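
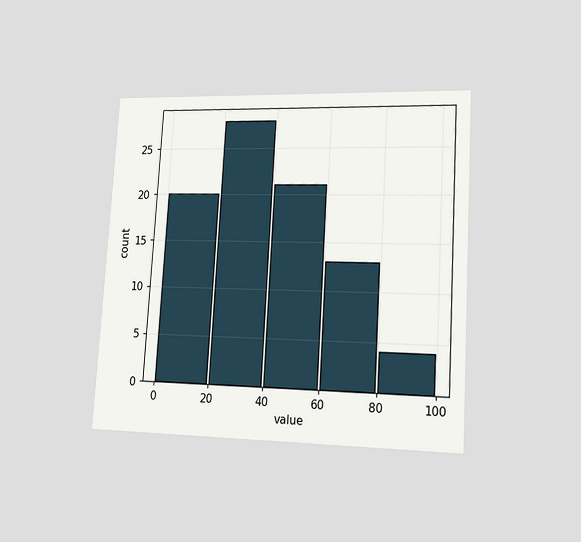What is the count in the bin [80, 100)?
4

The chart is tilted about 3° clockwise and viewed at a slight angle. The [80, 100) bin has height 4.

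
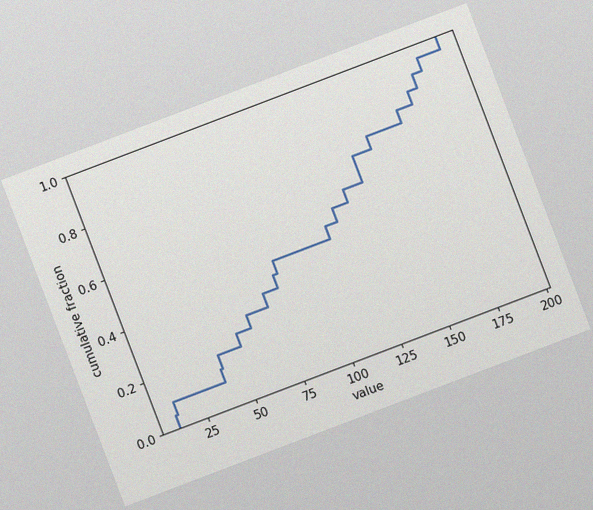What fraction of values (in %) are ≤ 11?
The chart is tilted about 21° counter-clockwise, with some photo noise. At x=11 the ECDF step is at 5%.

5%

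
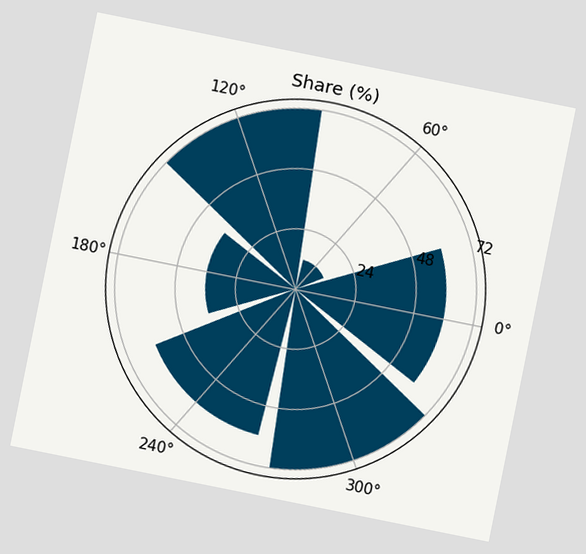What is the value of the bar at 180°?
The chart is tilted about 11° clockwise. The bar at 180° reaches 36% on the radial axis.

36%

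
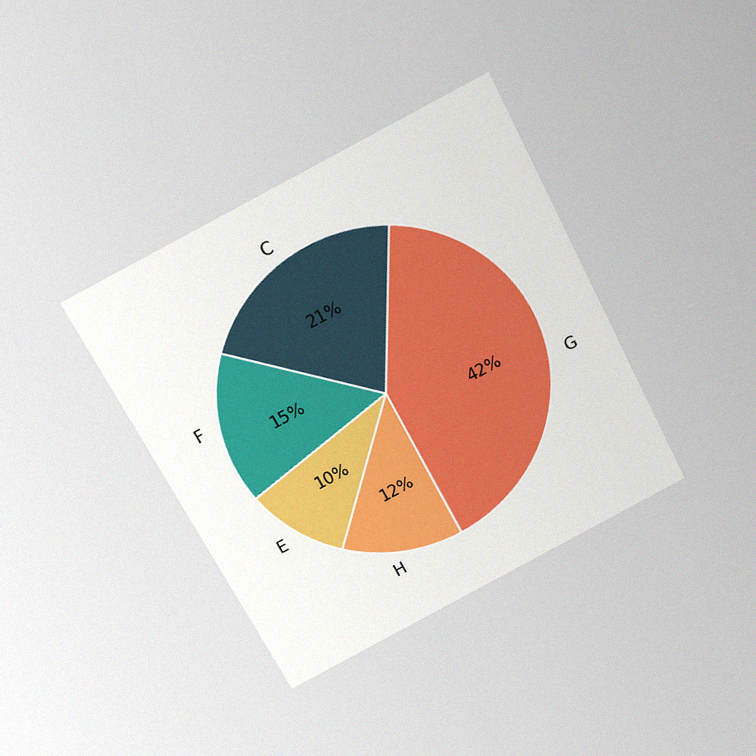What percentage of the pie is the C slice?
The chart is tilted about 28° counter-clockwise and viewed slightly from above, with some photo noise. The C slice takes up 21% of the pie.

21%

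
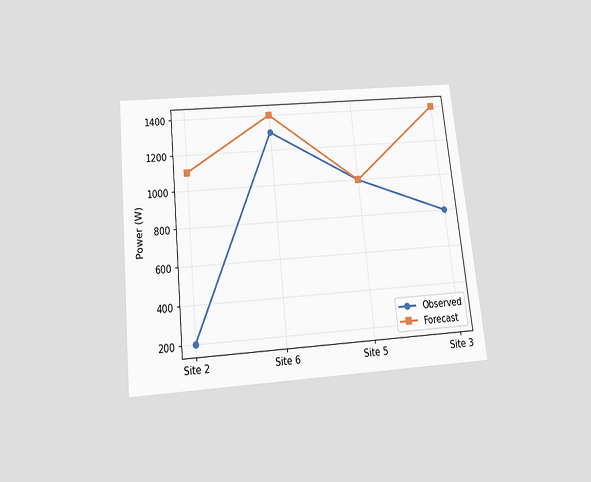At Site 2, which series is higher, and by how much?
The chart is tilted about 6° counter-clockwise and viewed slightly from below. At Site 2, Forecast sits above the other line by 900W.

Forecast, by 900W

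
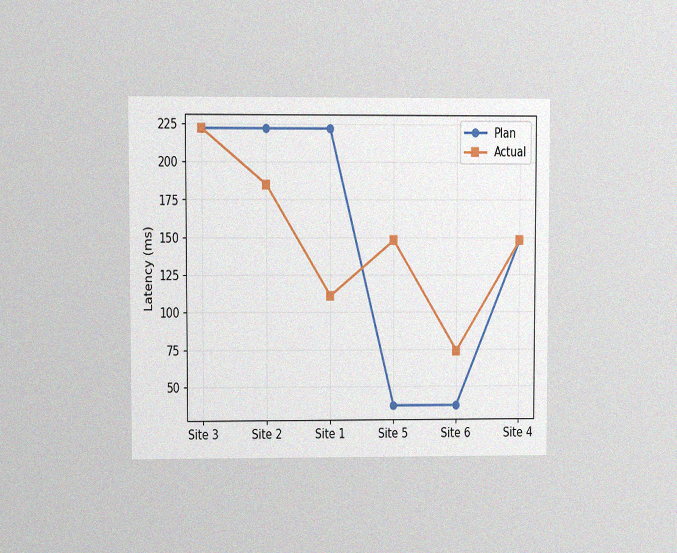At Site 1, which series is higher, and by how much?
The chart is viewed at a slight angle, with some photo noise. At Site 1, Plan sits above the other line by 111ms.

Plan, by 111ms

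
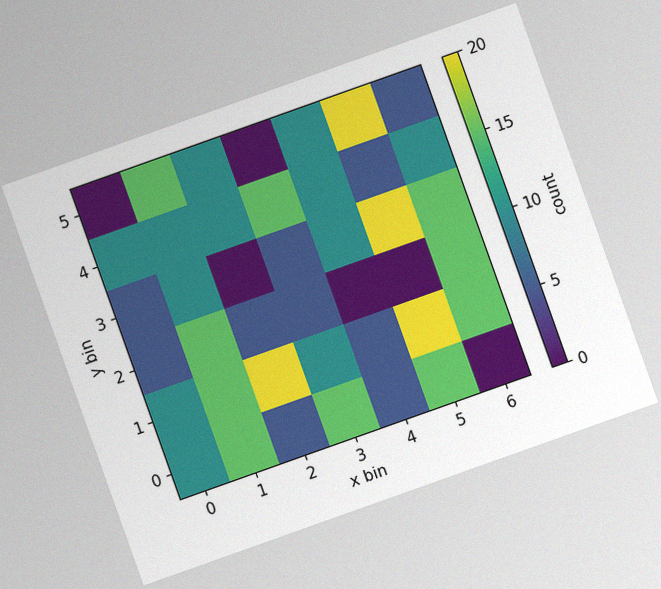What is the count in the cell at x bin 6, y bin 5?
The chart is tilted about 20° counter-clockwise, with some photo noise. Matching the cell (6, 5) against the colorbar gives 5.

5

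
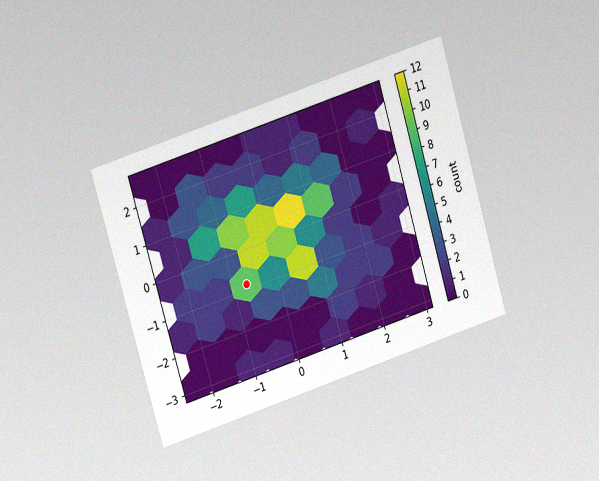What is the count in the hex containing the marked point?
The chart is tilted about 17° counter-clockwise and viewed at a slight angle, with some photo noise. The marked hex reads 9 on the colorbar.

9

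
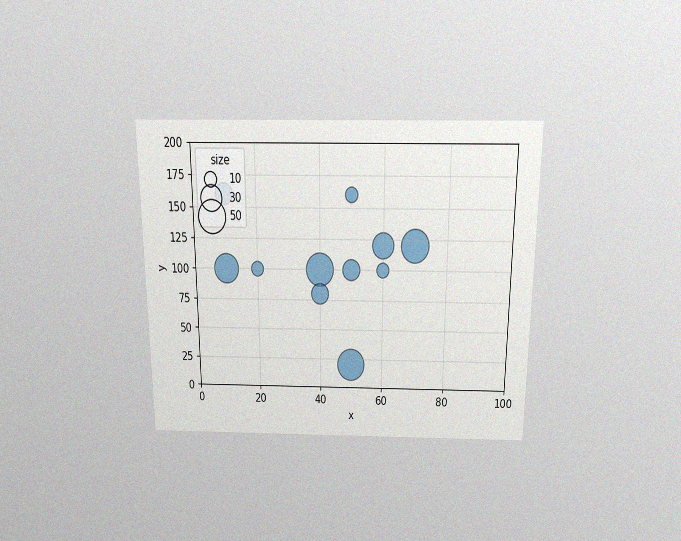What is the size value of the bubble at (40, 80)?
20

The chart is viewed slightly from above, with some photo noise. Matching the bubble at (40, 80) against the size legend gives 20.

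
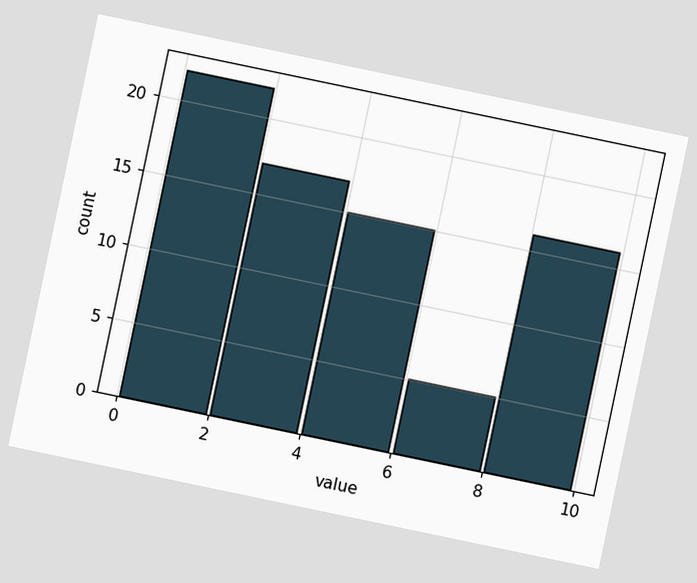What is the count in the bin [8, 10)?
The chart is tilted about 12° clockwise. The [8, 10) bin has height 16.

16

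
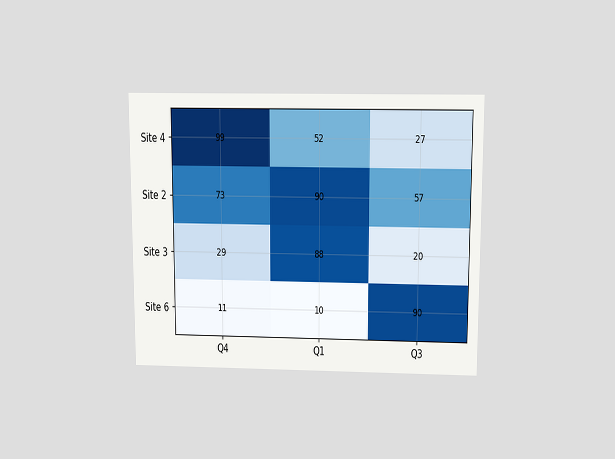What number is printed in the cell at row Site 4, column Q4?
99

The chart is viewed slightly from above. The (Site 4, Q4) cell reads 99.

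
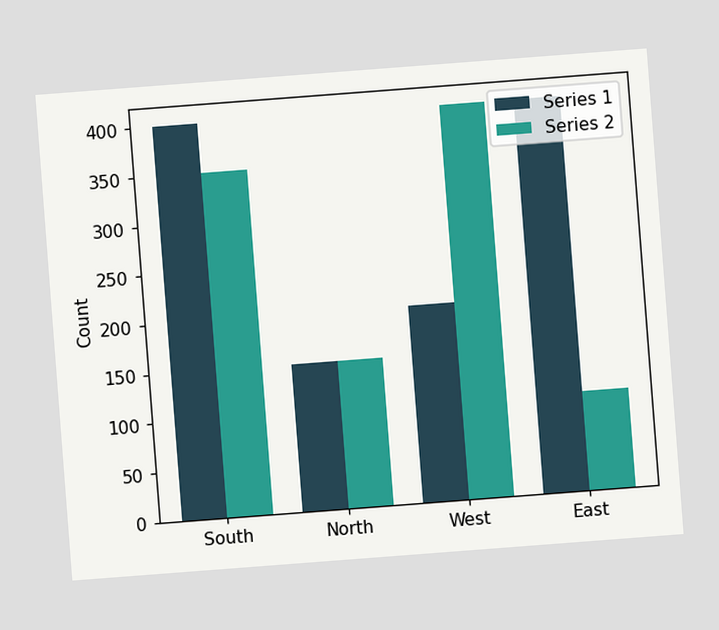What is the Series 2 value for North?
150

The chart is tilted about 4° counter-clockwise. The Series 2 bar at North reaches 150 on the y-axis.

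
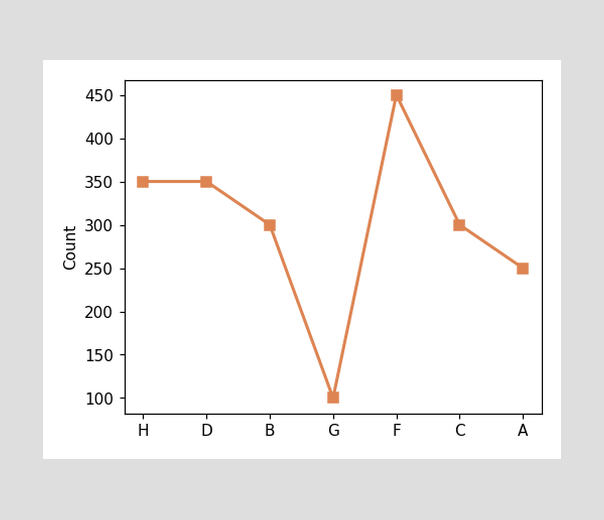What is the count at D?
At D, the line is at 350.

350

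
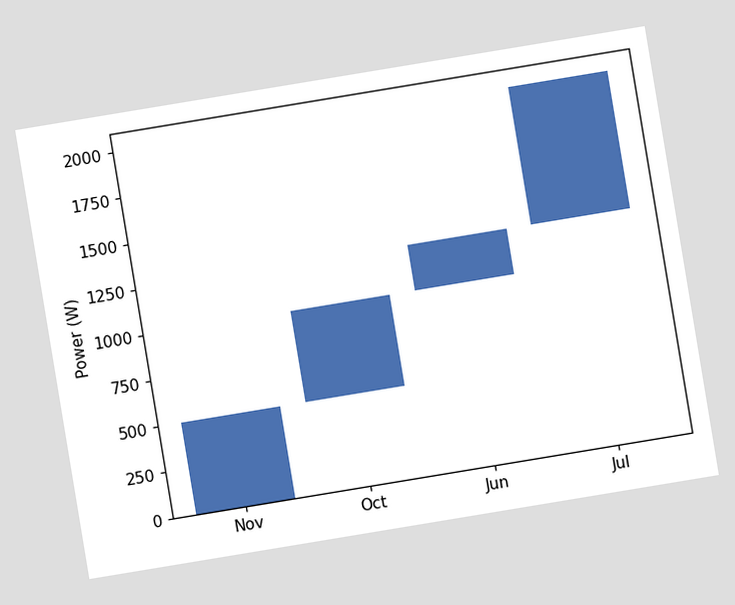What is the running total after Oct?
1000W

The chart is tilted about 9° counter-clockwise. After Oct the running total reaches 1000W.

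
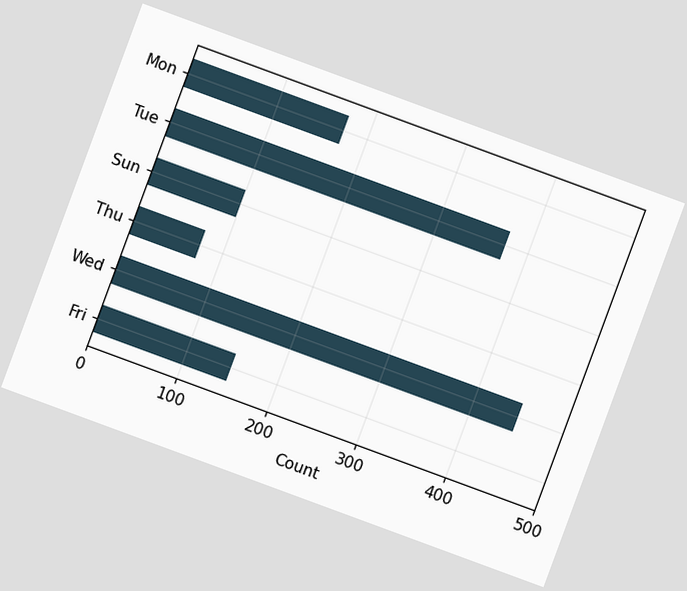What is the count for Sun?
The chart is tilted about 20° clockwise. Reading along the chart's x-axis, the Sun bar reaches 100.

100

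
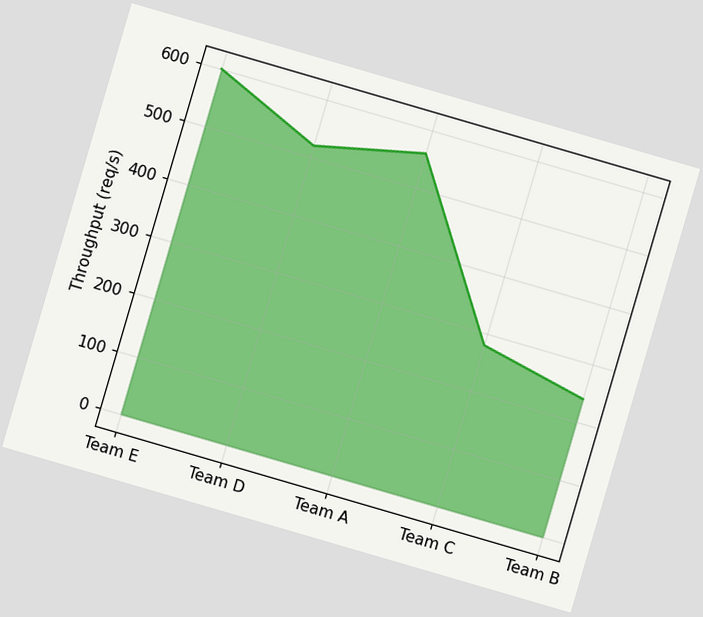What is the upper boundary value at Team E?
The chart is tilted about 16° clockwise. At Team E the upper boundary is at 600req/s.

600req/s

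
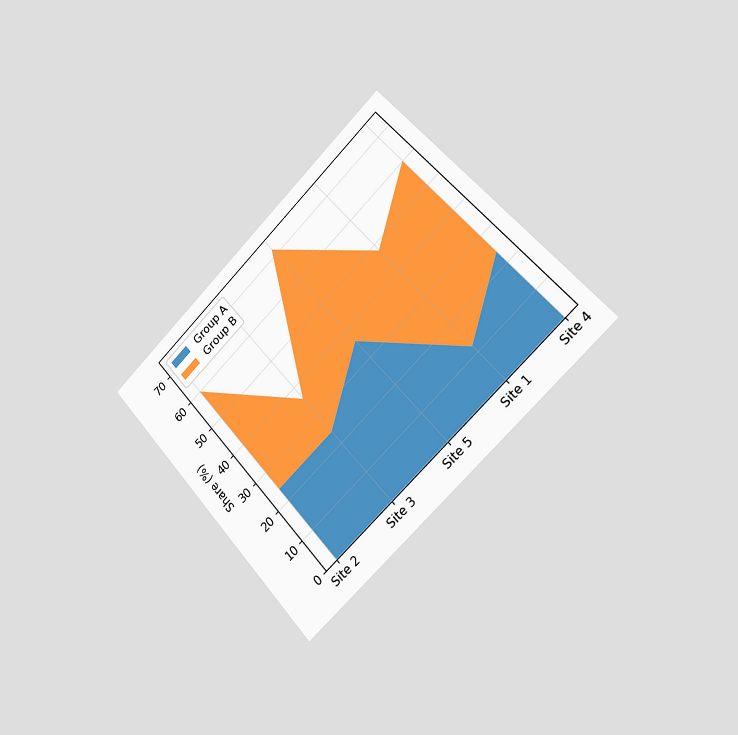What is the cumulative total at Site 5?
The chart is tilted about 43° counter-clockwise and viewed slightly from the right. The stacked total at Site 5 reaches 72%.

72%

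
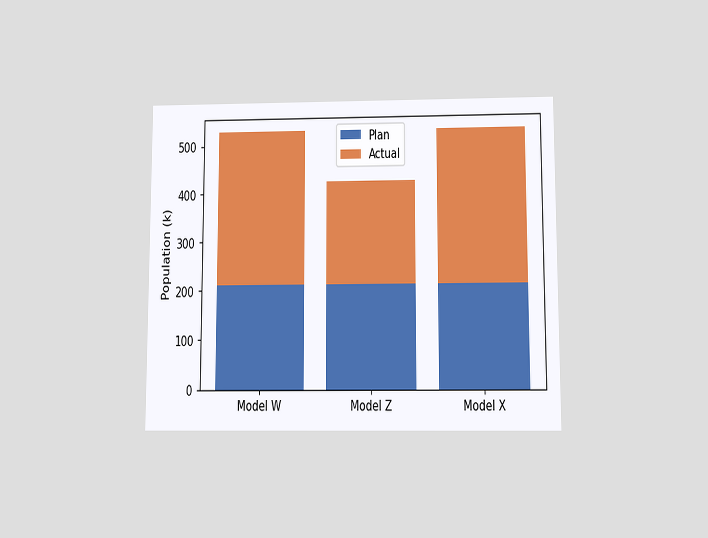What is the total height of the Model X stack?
530k

The chart is viewed slightly from below. The Model X stack's top reaches 530k on the y-axis.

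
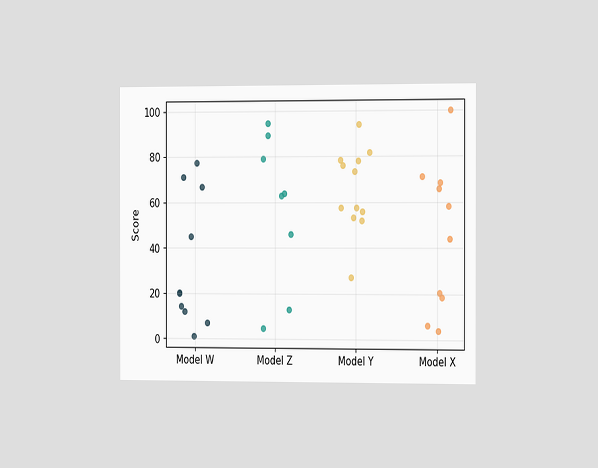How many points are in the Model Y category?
The chart is viewed slightly from the right. Counting the markers in the Model Y column gives 12.

12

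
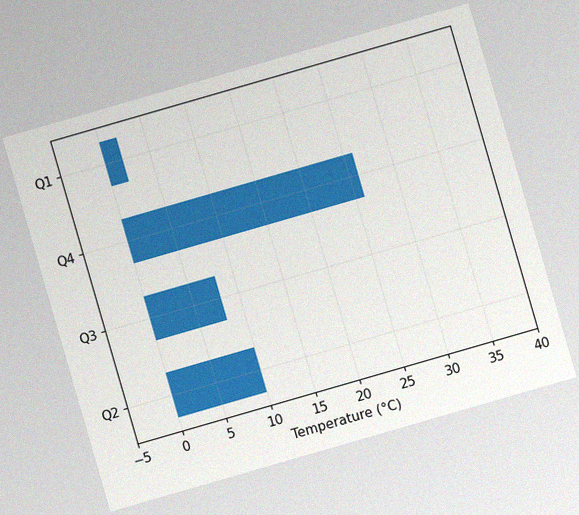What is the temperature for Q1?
The chart is tilted about 16° counter-clockwise, with some photo noise. Reading along the chart's x-axis, the Q1 bar reaches 2°C.

2°C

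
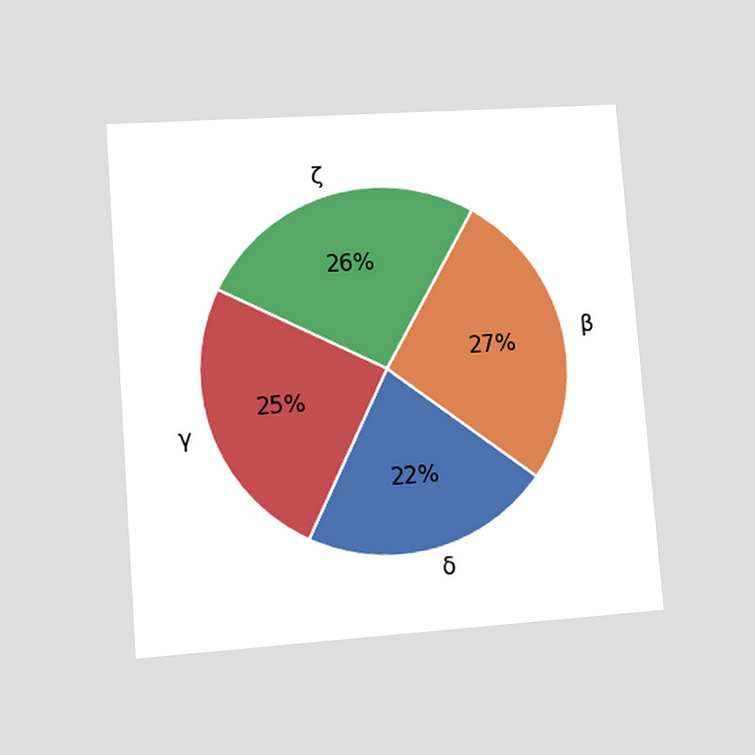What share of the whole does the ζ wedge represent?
The chart is tilted about 4° counter-clockwise and viewed at a slight angle. The ζ slice takes up 26% of the pie.

26%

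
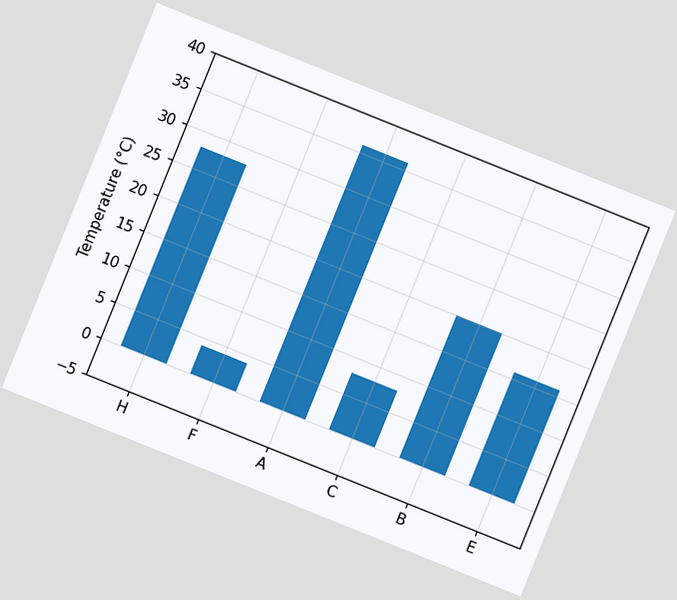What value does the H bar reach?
28°C

The chart is tilted about 22° clockwise. Reading along the chart's y-axis, the H bar reaches 28°C.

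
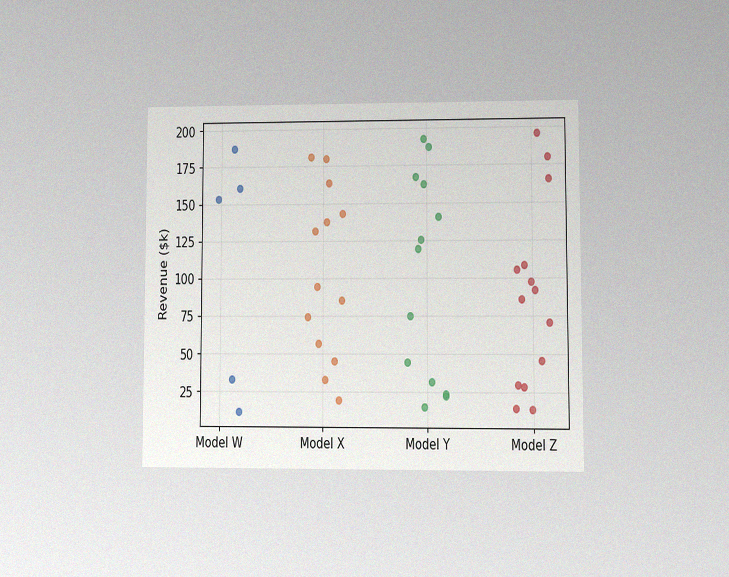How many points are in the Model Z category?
14

The chart is viewed at a slight angle, with some photo noise. Counting the markers in the Model Z column gives 14.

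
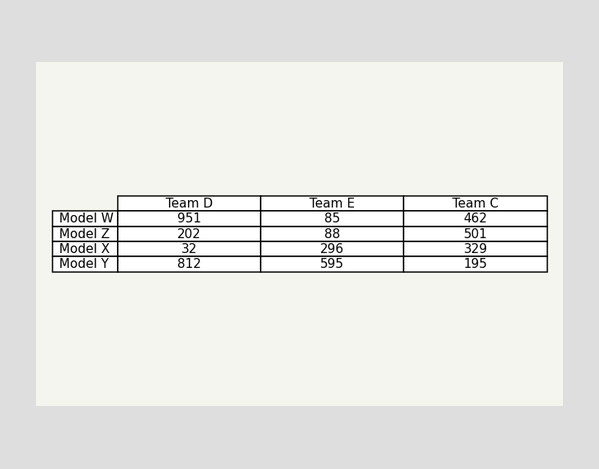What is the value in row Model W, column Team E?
85

The (Model W, Team E) cell reads 85.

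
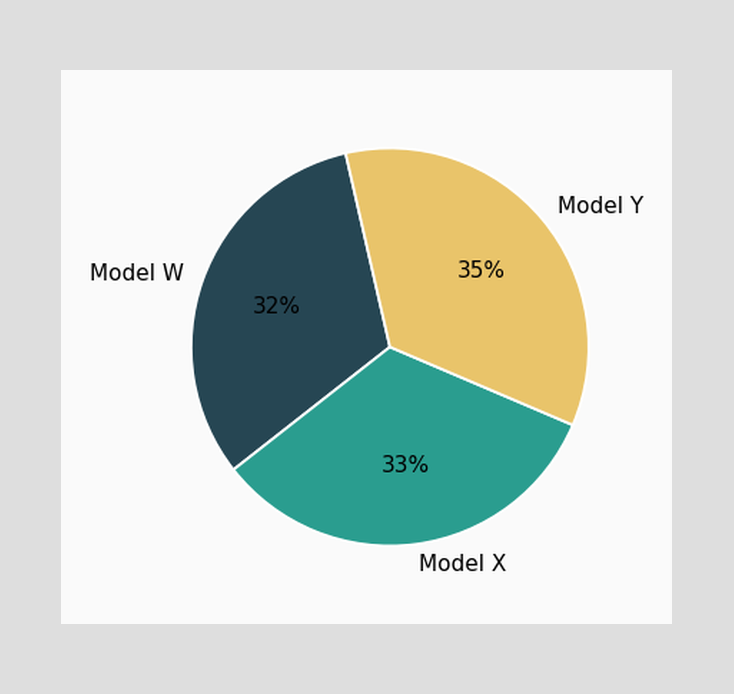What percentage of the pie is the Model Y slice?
35%

The Model Y slice takes up 35% of the pie.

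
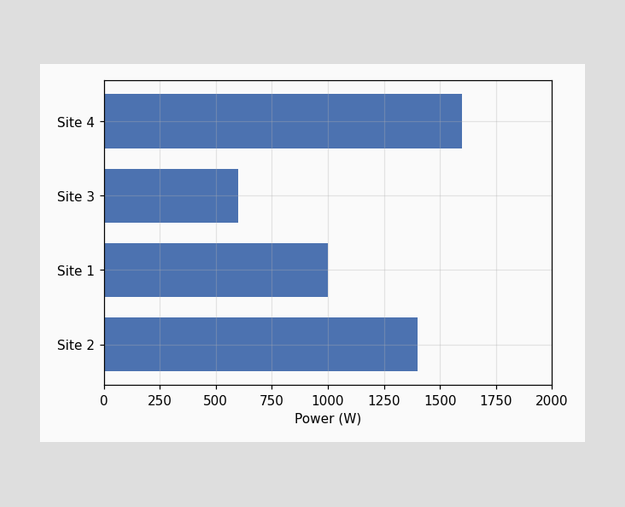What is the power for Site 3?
600W

Reading along the chart's x-axis, the Site 3 bar reaches 600W.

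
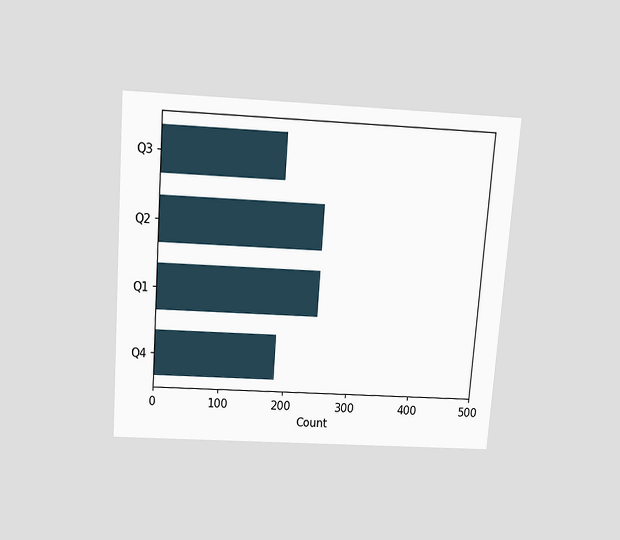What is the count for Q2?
The chart is tilted about 4° clockwise and viewed slightly from above. Reading along the chart's x-axis, the Q2 bar reaches 248.

248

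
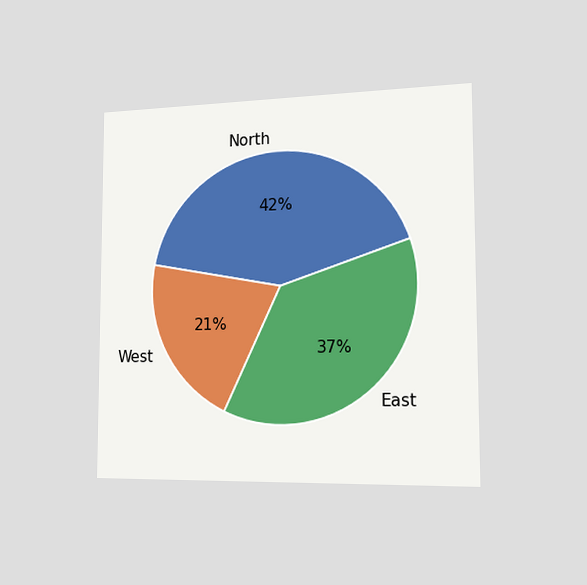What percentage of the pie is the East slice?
37%

The chart is viewed slightly from the right. The East slice takes up 37% of the pie.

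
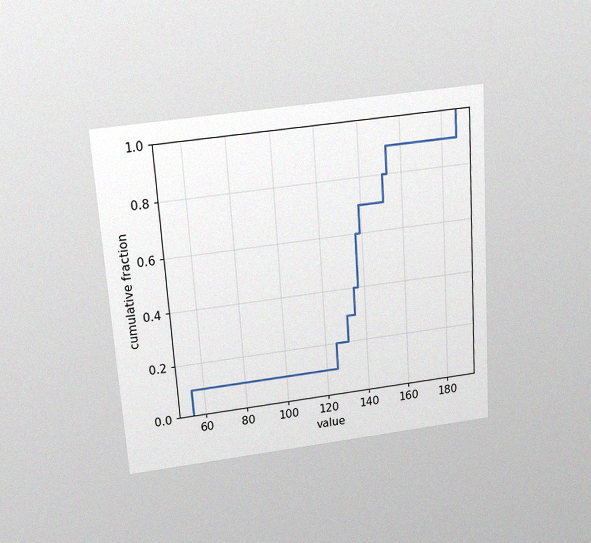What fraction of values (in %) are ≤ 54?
The chart is tilted about 4° counter-clockwise and viewed slightly from above, with some photo noise. At x=54 the ECDF step is at 10%.

10%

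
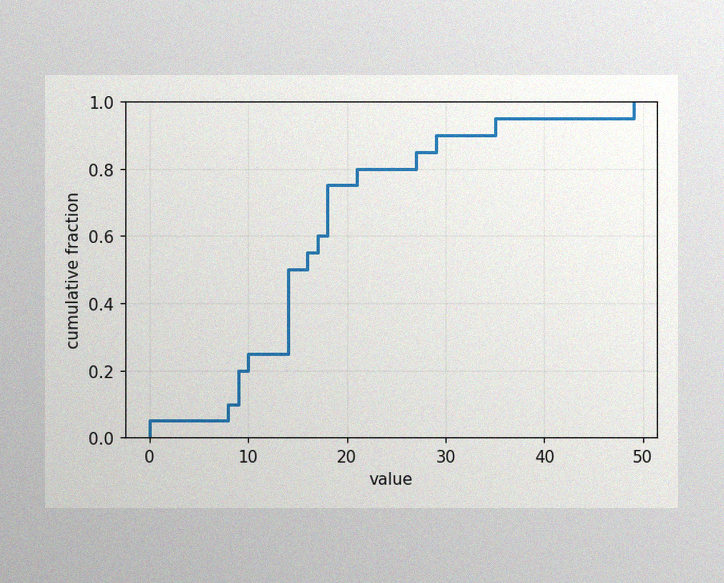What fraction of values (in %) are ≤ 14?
The image has some photo noise and uneven lighting. At x=14 the ECDF step is at 50%.

50%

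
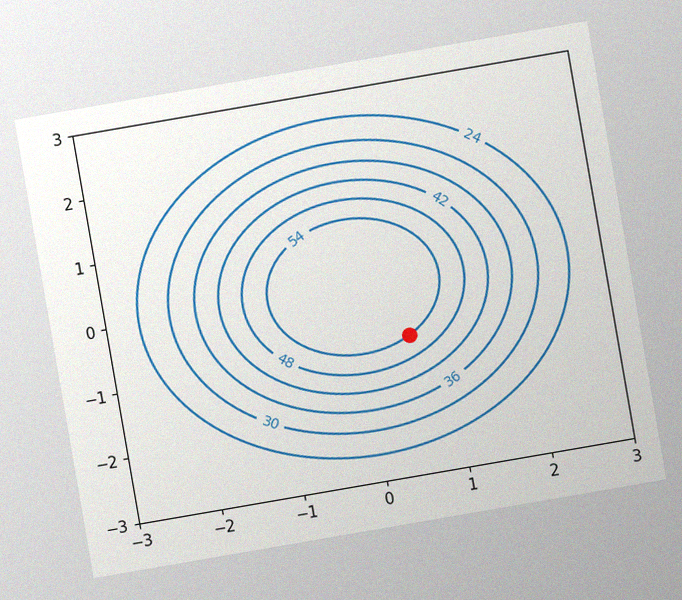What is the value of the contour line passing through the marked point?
54

The chart is tilted about 10° counter-clockwise, with some photo noise. The marked point sits on the contour labelled 54.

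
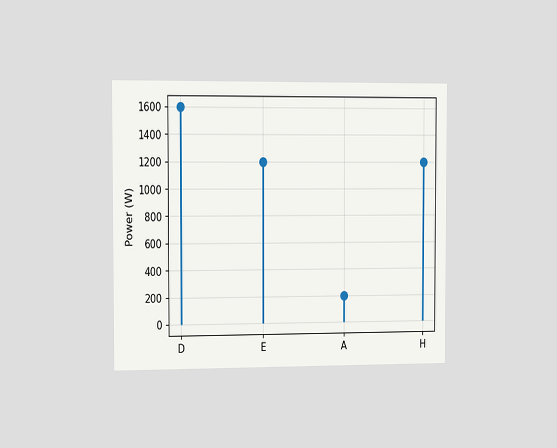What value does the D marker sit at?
1600W

The chart is viewed slightly from the left. The D marker sits at 1600W.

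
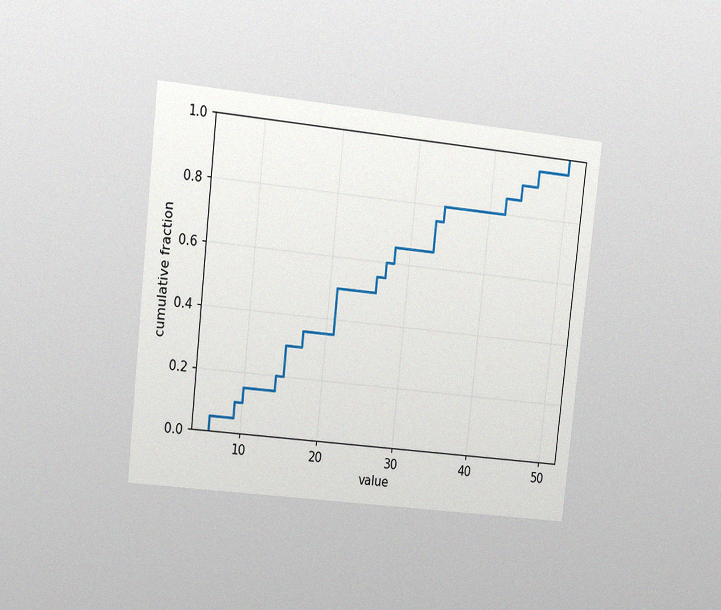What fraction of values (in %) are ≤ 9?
The chart is tilted about 6° clockwise and viewed at a slight angle, with some photo noise. At x=9 the ECDF step is at 10%.

10%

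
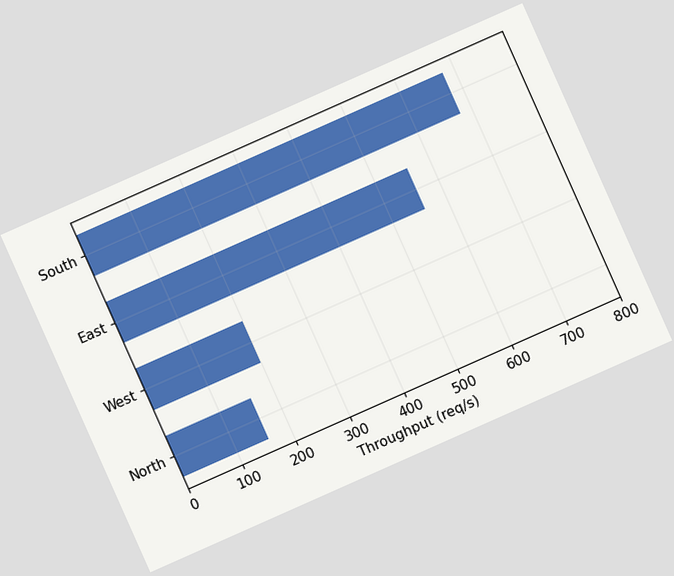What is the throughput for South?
The chart is tilted about 24° counter-clockwise. Reading along the chart's x-axis, the South bar reaches 680req/s.

680req/s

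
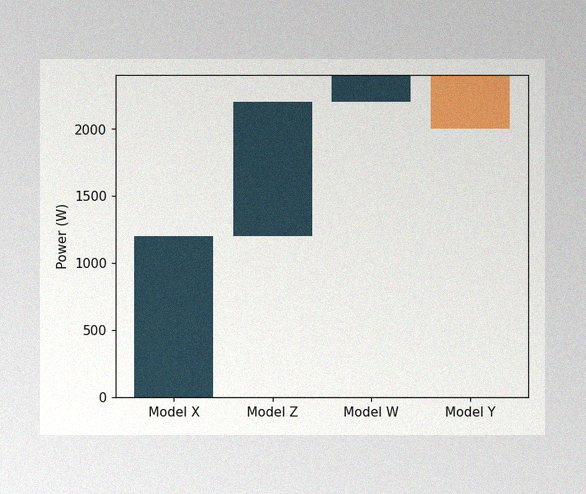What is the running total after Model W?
2400W

The image has some photo noise and uneven lighting. After Model W the running total reaches 2400W.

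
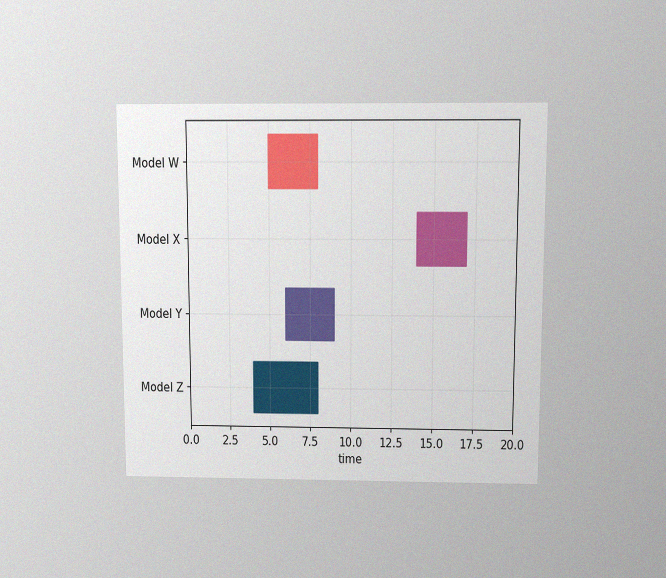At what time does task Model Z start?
The chart is viewed slightly from above, with some photo noise. The Model Z bar begins at t=4.

4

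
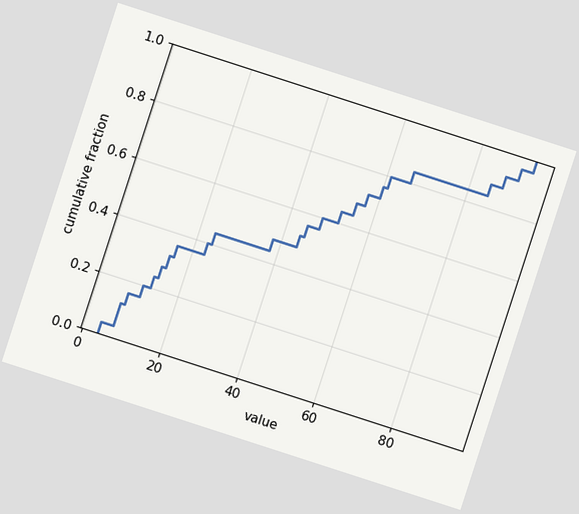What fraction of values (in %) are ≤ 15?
The chart is tilted about 18° clockwise. At x=15 the ECDF step is at 32%.

32%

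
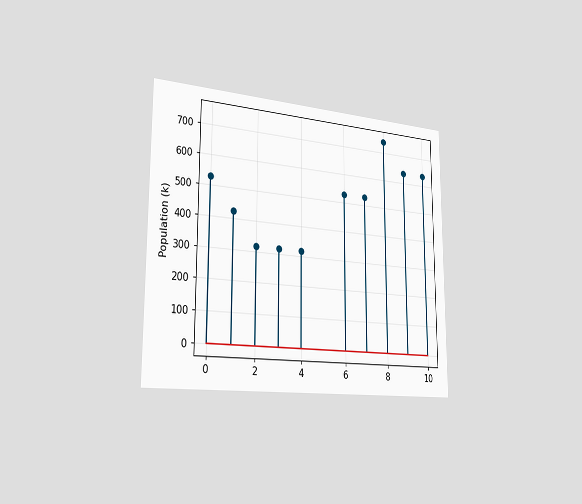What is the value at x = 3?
318k

The chart is viewed slightly from the left. The stem at x=3 reaches 318k.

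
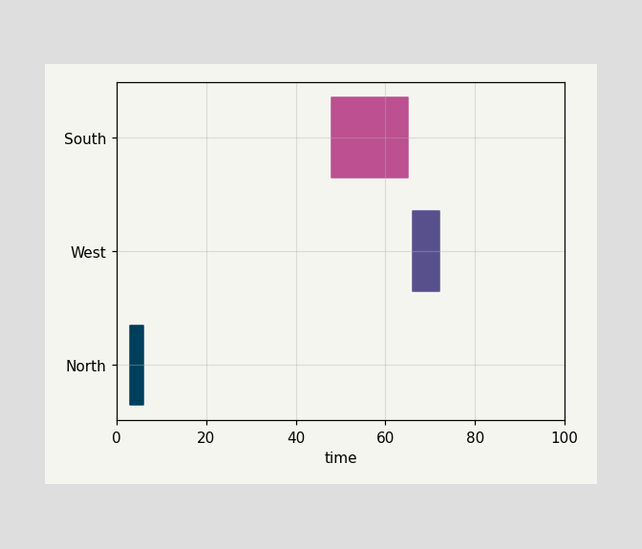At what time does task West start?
66

The West bar begins at t=66.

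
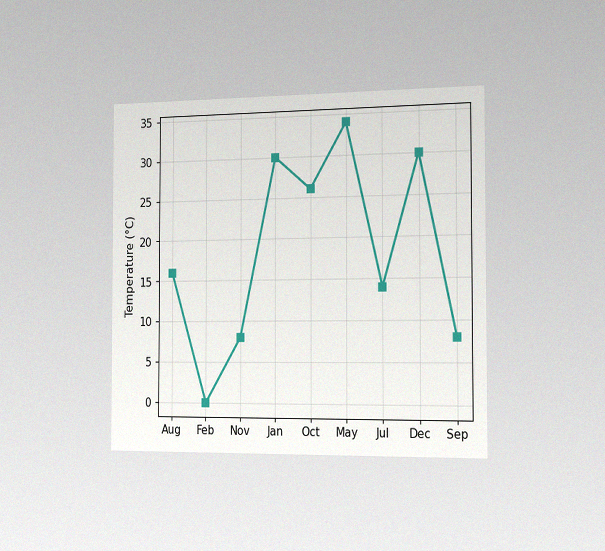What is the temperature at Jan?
The chart is viewed slightly from the right, with some photo noise. At Jan, the line is at 30°C.

30°C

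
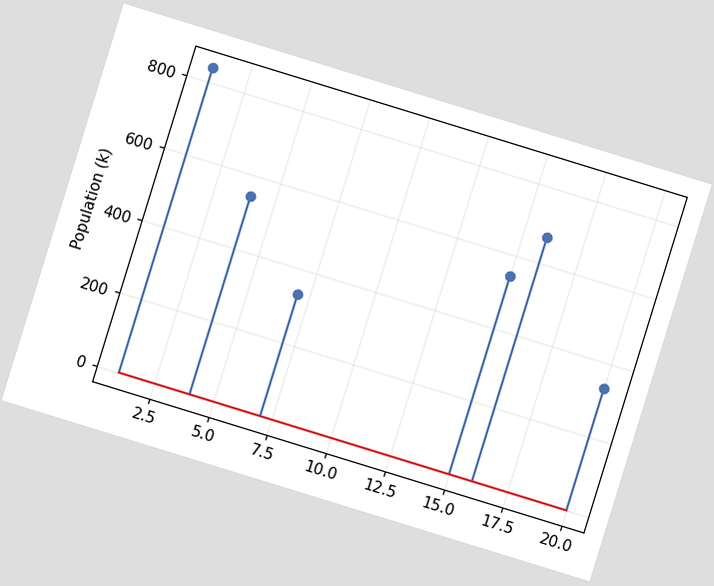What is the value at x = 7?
The chart is tilted about 17° clockwise. The stem at x=7 reaches 336k.

336k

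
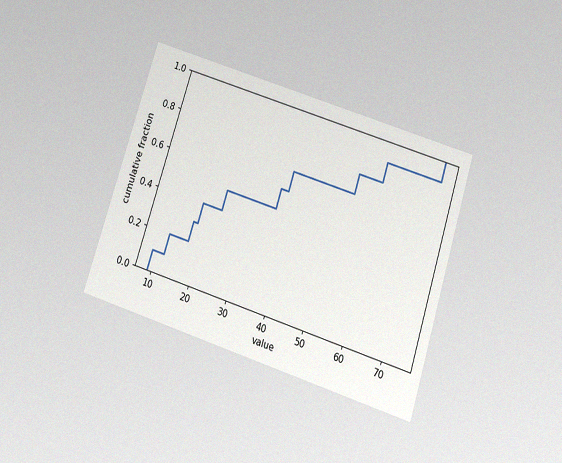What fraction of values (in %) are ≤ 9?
10%

The chart is tilted about 18° clockwise and viewed slightly from below, with some photo noise. At x=9 the ECDF step is at 10%.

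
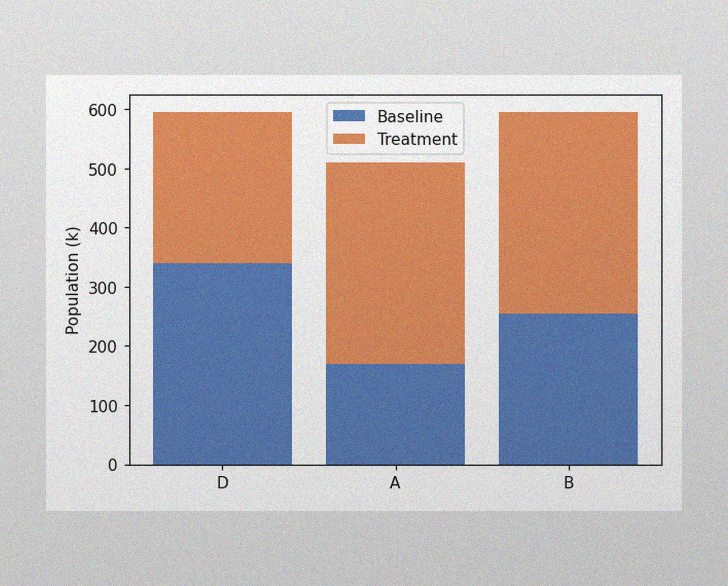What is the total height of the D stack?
595k

The image has some photo noise and uneven lighting. The D stack's top reaches 595k on the y-axis.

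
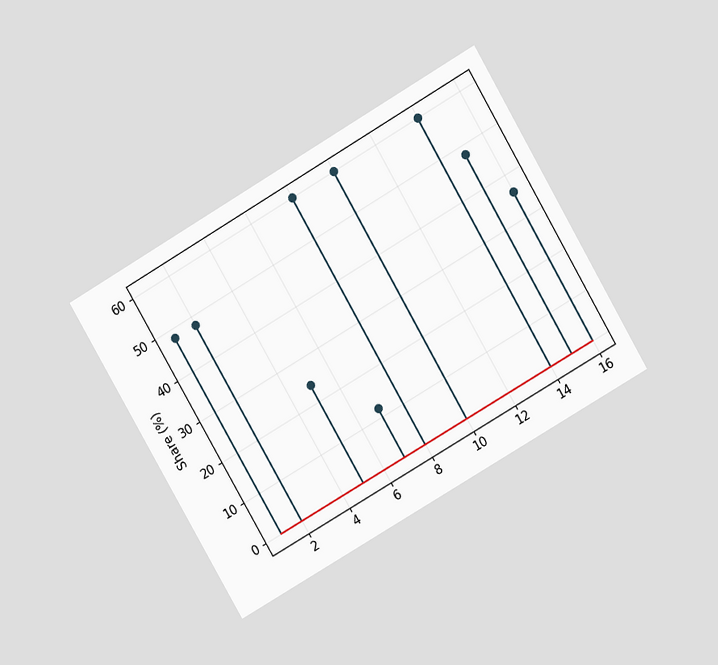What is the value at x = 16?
The chart is tilted about 30° counter-clockwise and viewed at a slight angle. The stem at x=16 reaches 36%.

36%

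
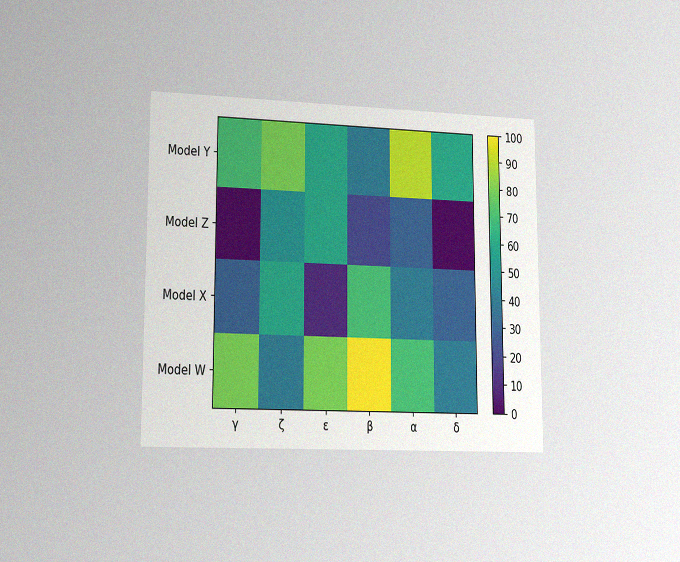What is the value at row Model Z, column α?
30

The chart is viewed slightly from the left, with some photo noise. Matching cell (Model Z, α) against the colorbar gives 30.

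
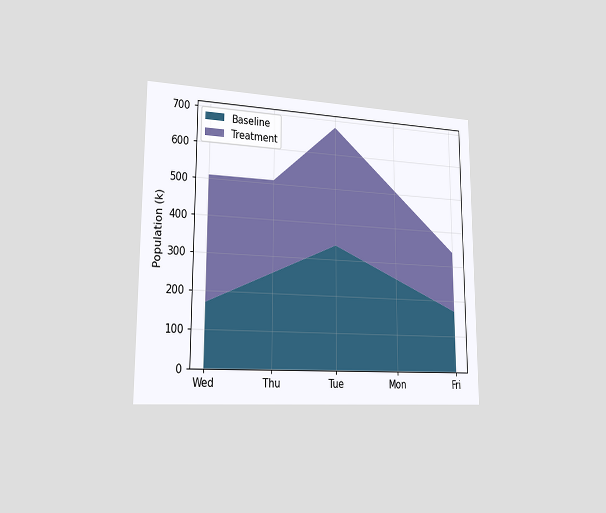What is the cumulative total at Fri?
340k

The chart is viewed slightly from the left. The stacked total at Fri reaches 340k.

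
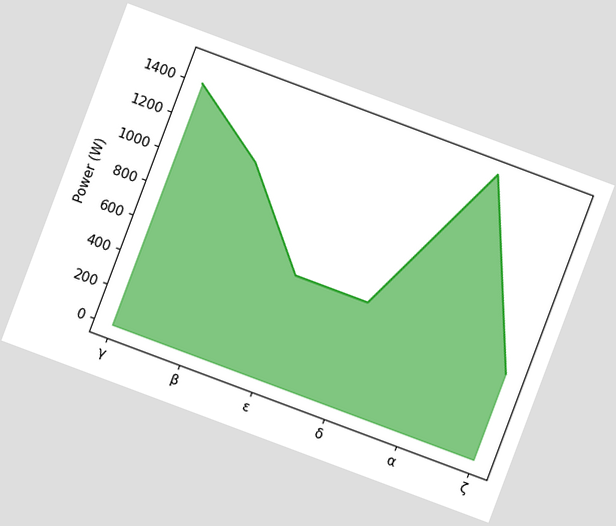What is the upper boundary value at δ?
600W

The chart is tilted about 21° clockwise. At δ the upper boundary is at 600W.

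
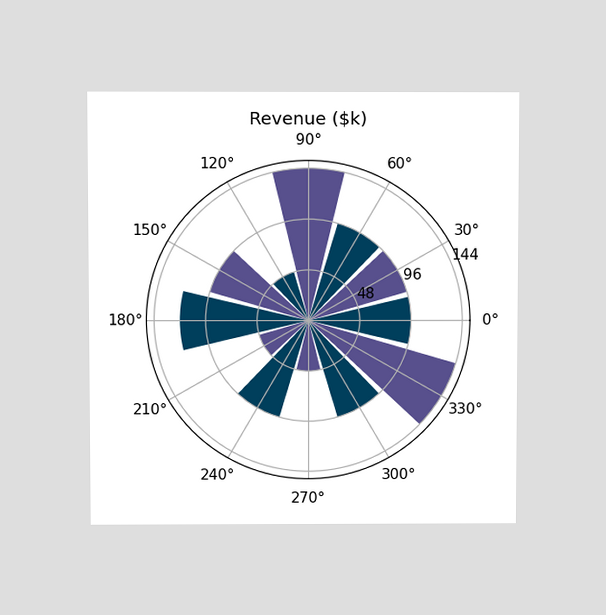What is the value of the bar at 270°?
The chart is viewed slightly from above. The bar at 270° reaches $48k on the radial axis.

$48k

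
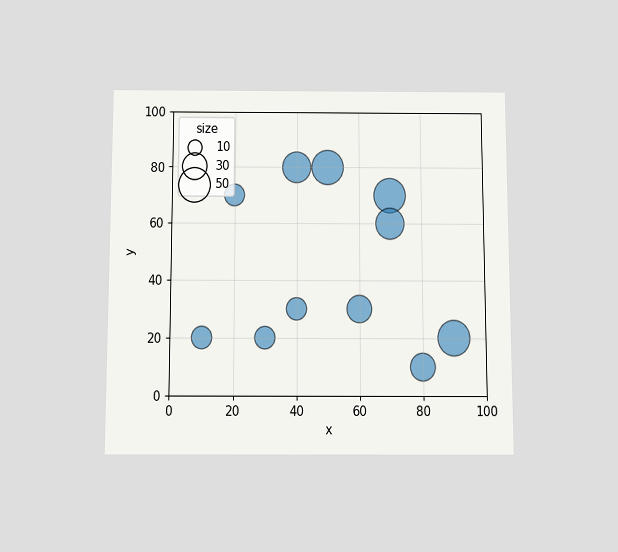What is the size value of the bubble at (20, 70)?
The chart is viewed slightly from below. Matching the bubble at (20, 70) against the size legend gives 20.

20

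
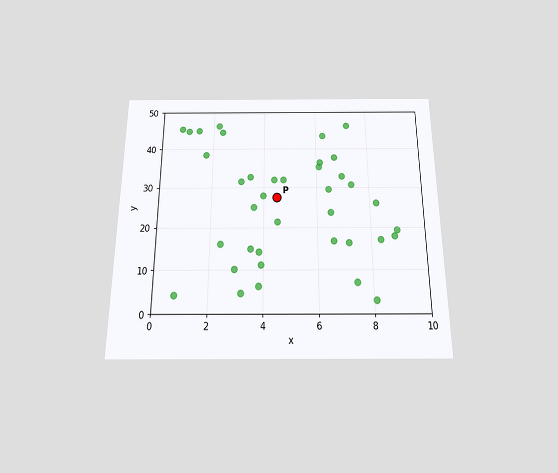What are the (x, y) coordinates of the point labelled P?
The chart is viewed slightly from below. Following the gridlines from P to each axis, P sits at (4.5, 27.5).

(4.5, 27.5)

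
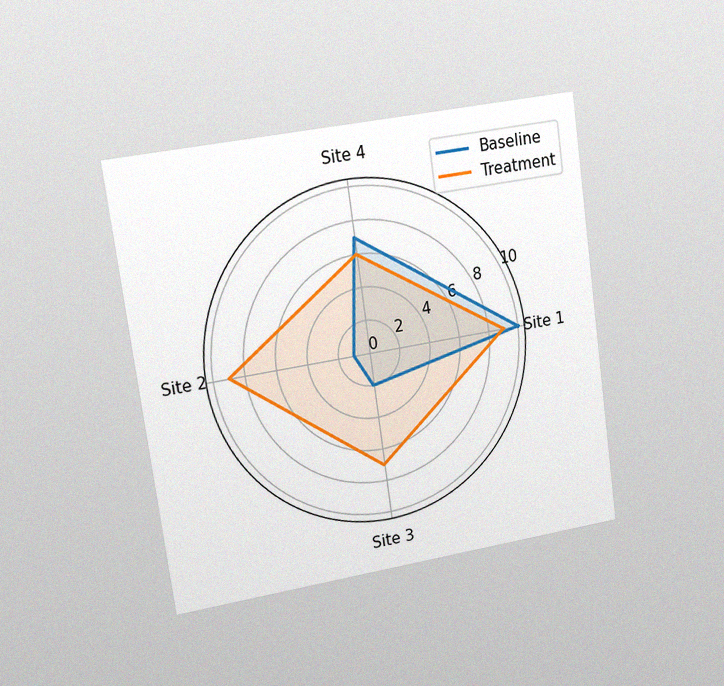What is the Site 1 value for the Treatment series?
The chart is tilted about 8° counter-clockwise and viewed slightly from the left, with some photo noise. On the Site 1 axis, Treatment reaches 9.

9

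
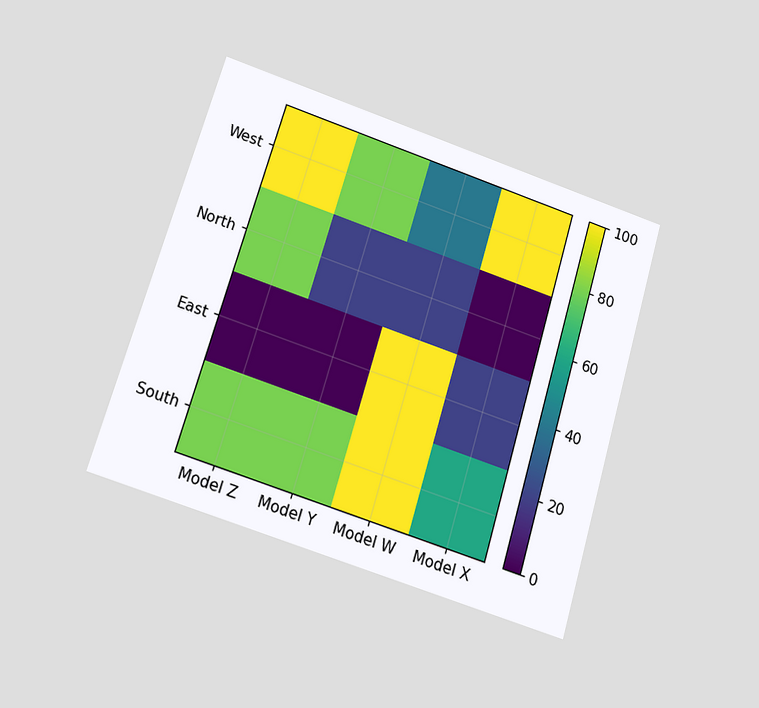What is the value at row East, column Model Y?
0

The chart is tilted about 17° clockwise and viewed slightly from below. Matching cell (East, Model Y) against the colorbar gives 0.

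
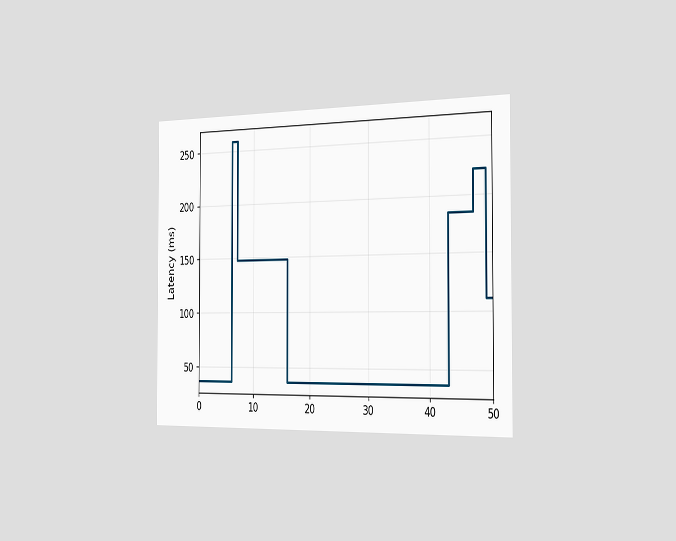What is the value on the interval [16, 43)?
The chart is viewed slightly from the right. On [16, 43) the step sits at 37ms.

37ms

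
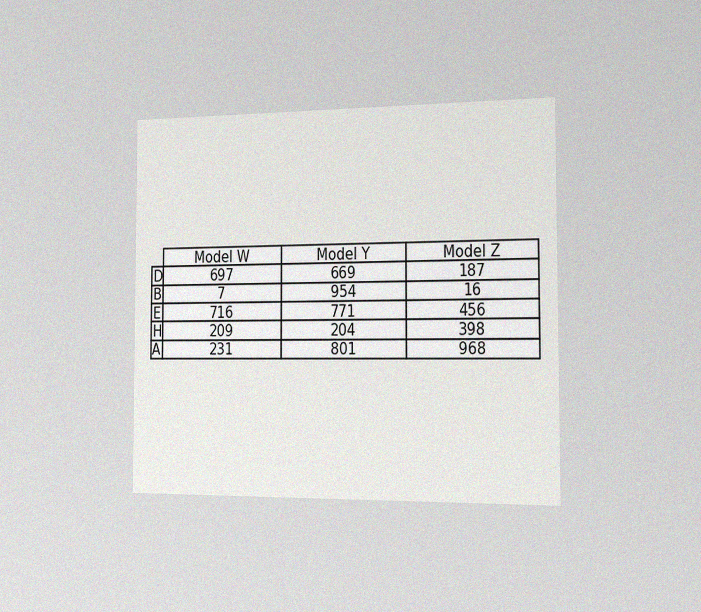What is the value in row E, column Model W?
716

The chart is viewed slightly from the right, with some photo noise. The (E, Model W) cell reads 716.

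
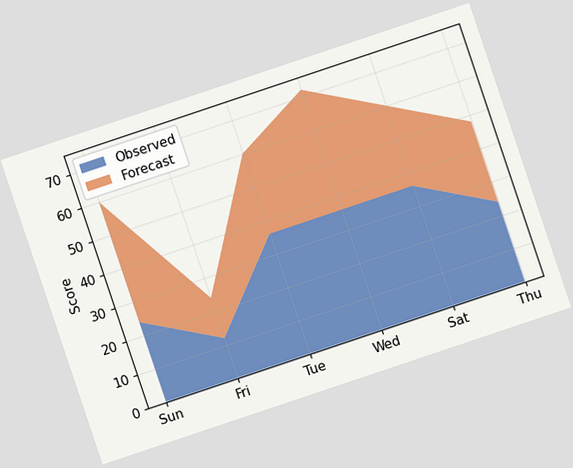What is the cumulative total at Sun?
60

The chart is tilted about 19° counter-clockwise. The stacked total at Sun reaches 60.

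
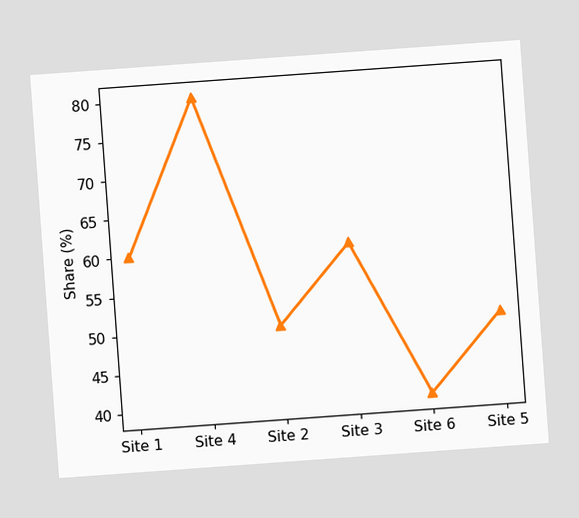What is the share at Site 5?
The chart is tilted about 4° counter-clockwise. At Site 5, the line is at 50%.

50%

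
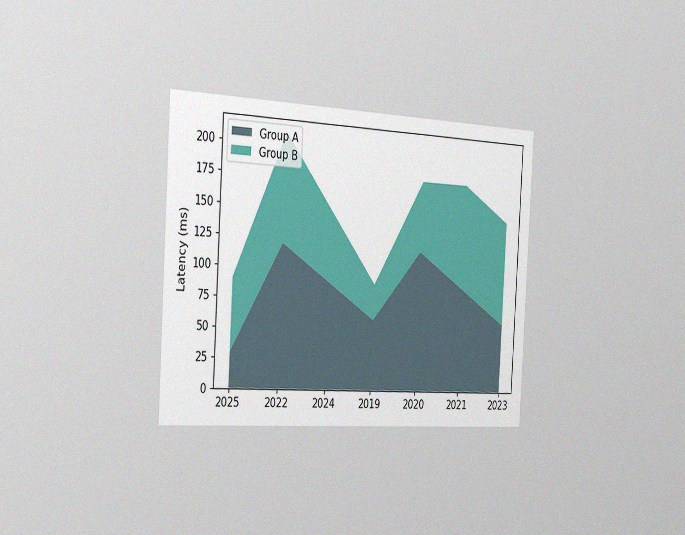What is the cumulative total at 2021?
180ms

The chart is tilted about 3° clockwise and viewed slightly from the left, with some photo noise. The stacked total at 2021 reaches 180ms.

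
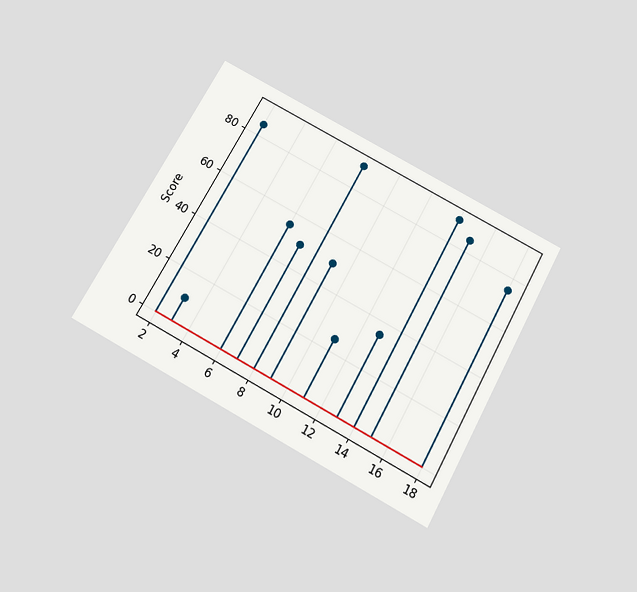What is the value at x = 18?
The chart is tilted about 28° clockwise and viewed slightly from below. The stem at x=18 reaches 75.

75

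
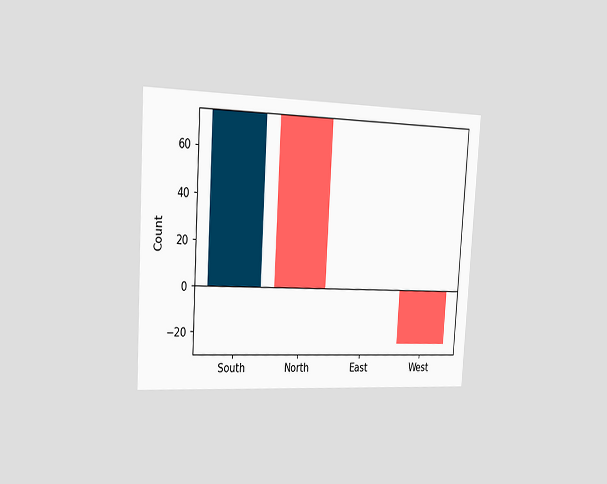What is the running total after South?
75

The chart is tilted about 3° clockwise and viewed slightly from the left. After South the running total reaches 75.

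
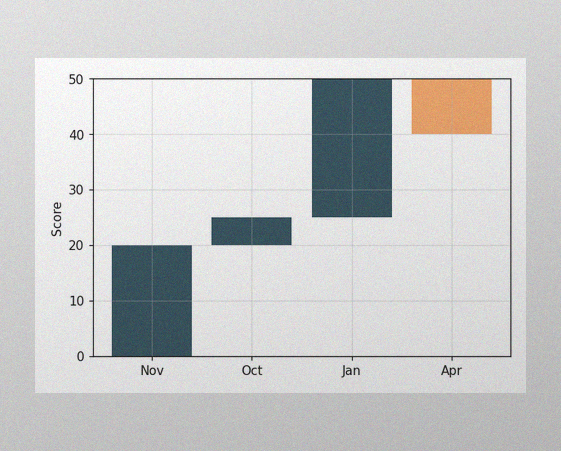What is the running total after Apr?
40

The image has some photo noise and uneven lighting. After Apr the running total reaches 40.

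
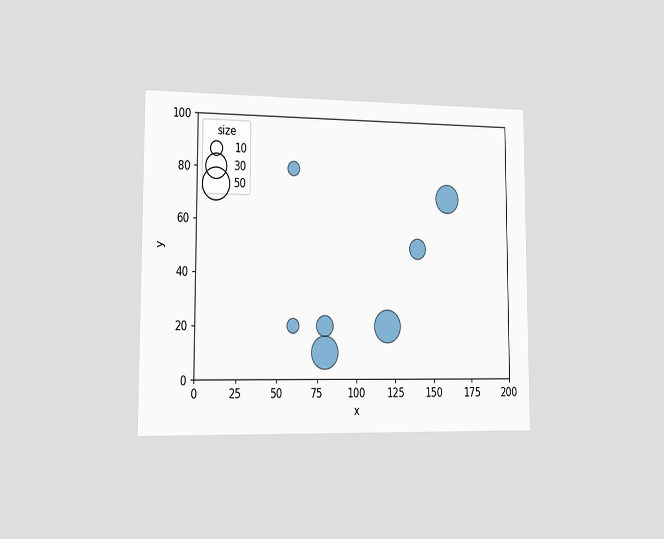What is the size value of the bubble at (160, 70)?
40

The chart is viewed slightly from the left. Matching the bubble at (160, 70) against the size legend gives 40.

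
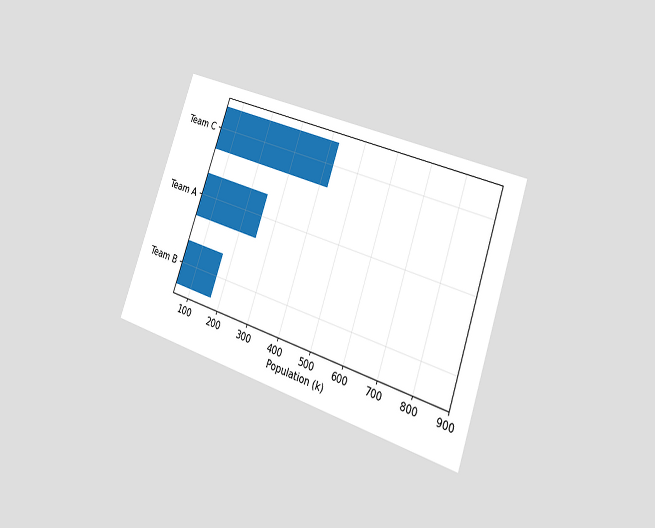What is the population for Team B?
170k

The chart is tilted about 19° clockwise and viewed slightly from the right. Reading along the chart's x-axis, the Team B bar reaches 170k.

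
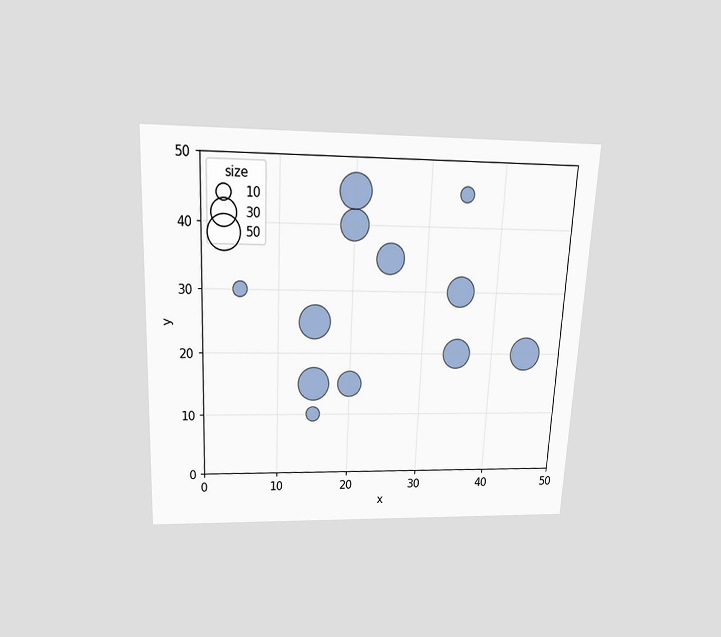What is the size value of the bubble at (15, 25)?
50

The chart is tilted about 3° clockwise and viewed slightly from above. Matching the bubble at (15, 25) against the size legend gives 50.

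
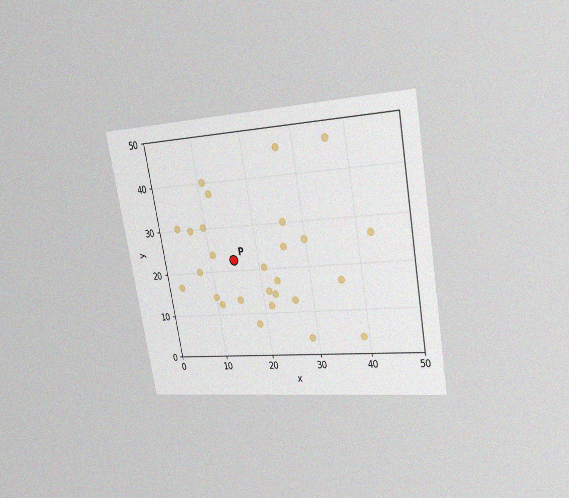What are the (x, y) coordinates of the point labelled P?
The chart is tilted about 10° counter-clockwise and viewed at a slight angle, with some photo noise. Following the gridlines from P to each axis, P sits at (15, 22.5).

(15, 22.5)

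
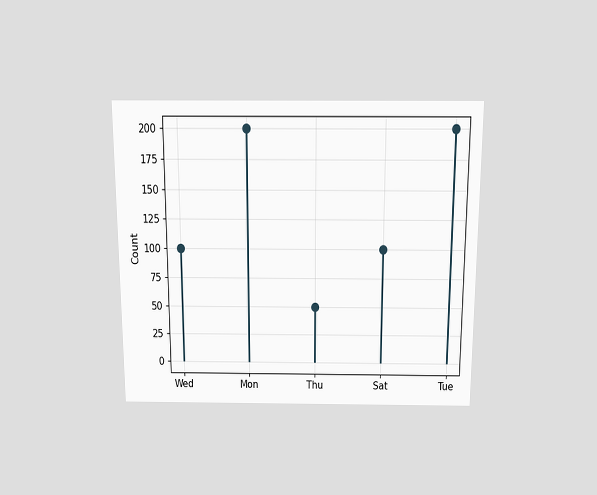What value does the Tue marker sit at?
The chart is viewed slightly from above. The Tue marker sits at 200.

200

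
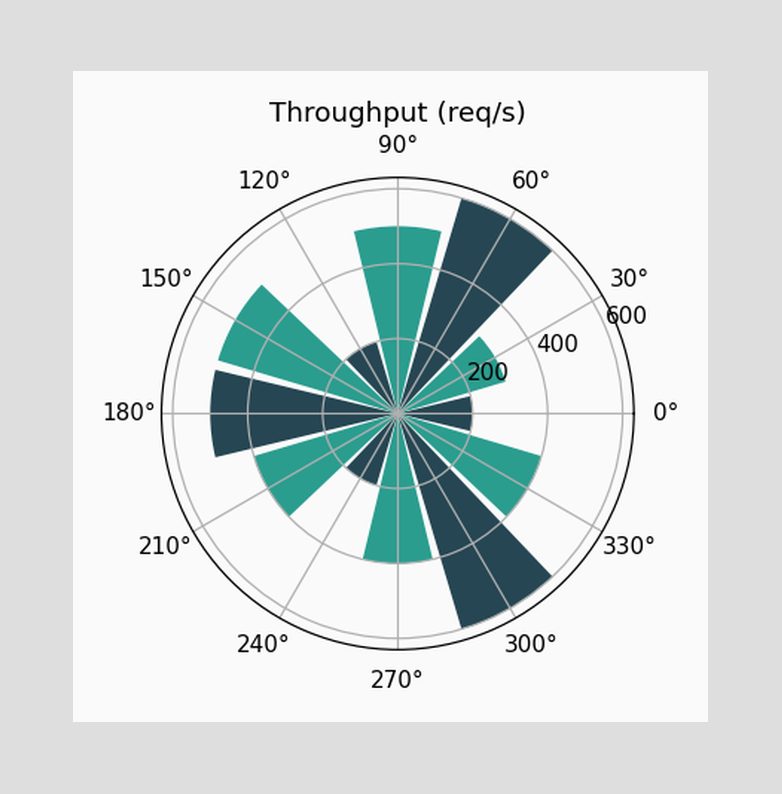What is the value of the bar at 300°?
600req/s

The bar at 300° reaches 600req/s on the radial axis.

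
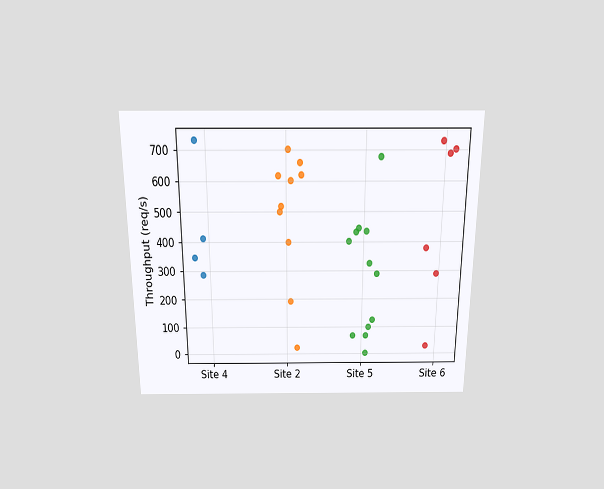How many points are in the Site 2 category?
10

The chart is viewed slightly from above. Counting the markers in the Site 2 column gives 10.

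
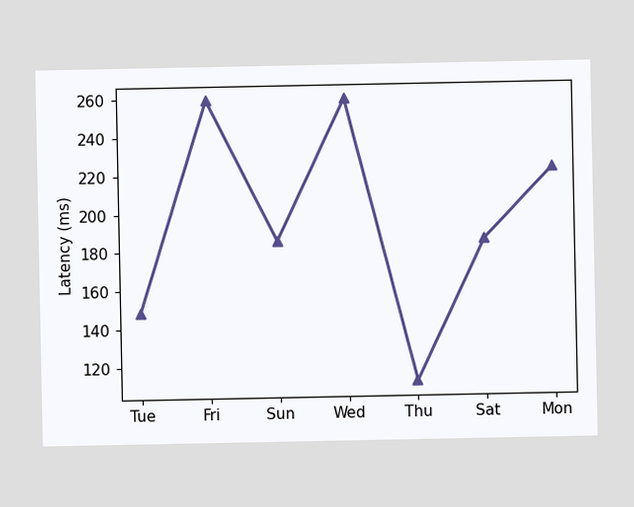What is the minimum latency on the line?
111ms

The lowest point is at Thu, and reading across to the y-axis gives 111ms.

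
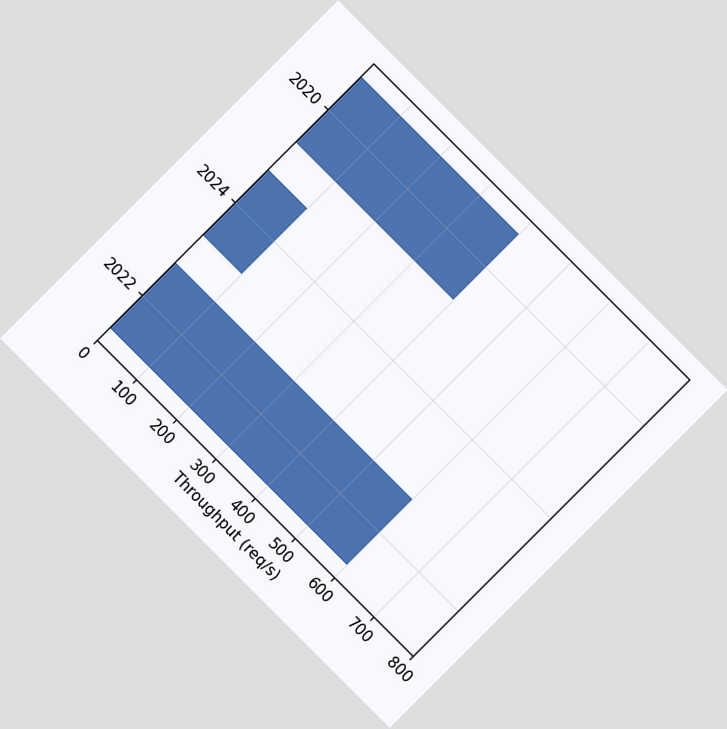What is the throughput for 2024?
100req/s

The chart is tilted about 45° clockwise. Reading along the chart's x-axis, the 2024 bar reaches 100req/s.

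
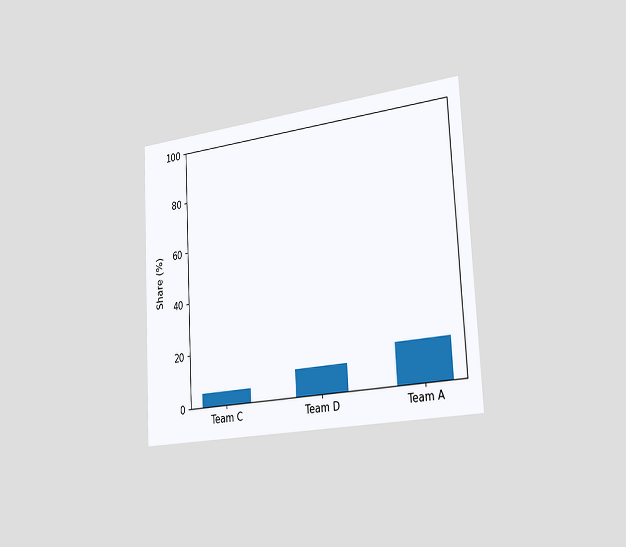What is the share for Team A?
15%

The chart is tilted about 3° counter-clockwise and viewed slightly from the right. Reading along the chart's y-axis, the Team A bar reaches 15%.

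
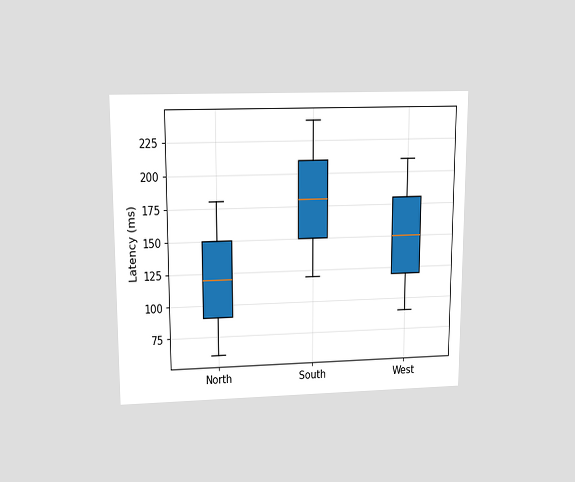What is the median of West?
The chart is viewed slightly from above. The median line in the West box sits at 150ms.

150ms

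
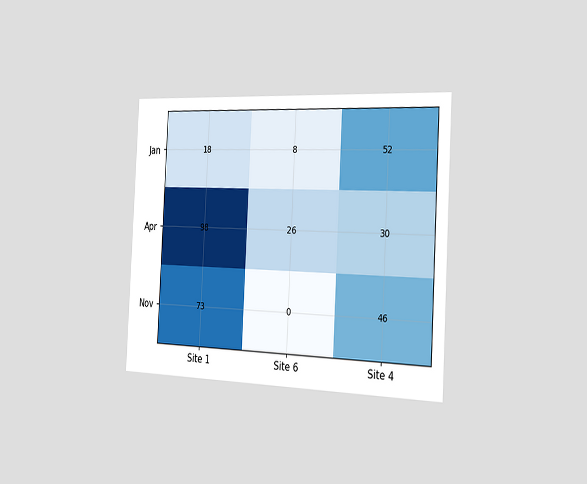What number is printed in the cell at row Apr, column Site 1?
The chart is tilted about 3° clockwise and viewed slightly from the right. The (Apr, Site 1) cell reads 98.

98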